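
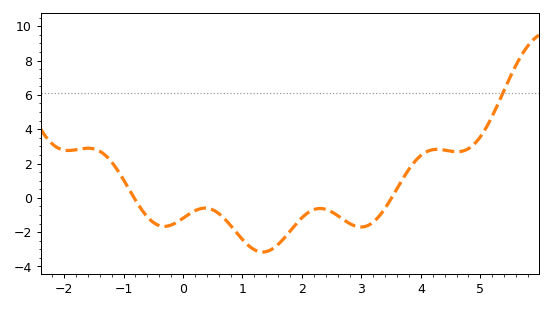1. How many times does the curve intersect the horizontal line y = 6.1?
1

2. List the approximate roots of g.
-0.8, 3.6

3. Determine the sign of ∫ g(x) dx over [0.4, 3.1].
negative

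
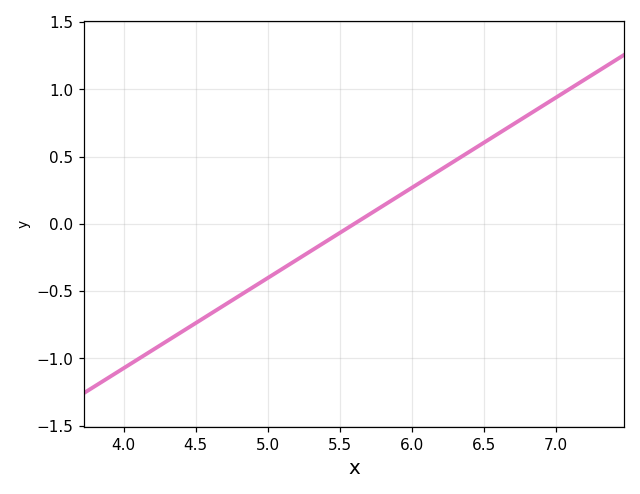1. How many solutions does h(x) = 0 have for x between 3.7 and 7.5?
1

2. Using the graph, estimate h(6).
0.25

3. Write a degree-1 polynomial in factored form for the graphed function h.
y = 0.67(x - 5.6)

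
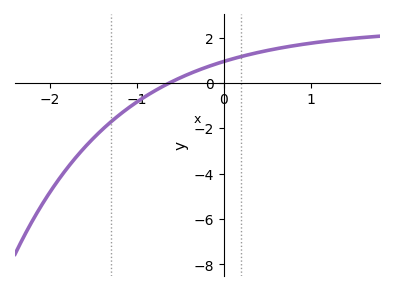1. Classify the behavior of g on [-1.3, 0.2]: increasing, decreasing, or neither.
increasing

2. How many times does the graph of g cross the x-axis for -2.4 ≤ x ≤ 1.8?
1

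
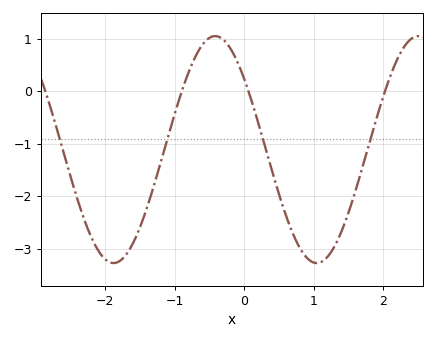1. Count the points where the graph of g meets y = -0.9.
4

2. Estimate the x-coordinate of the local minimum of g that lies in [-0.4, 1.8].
1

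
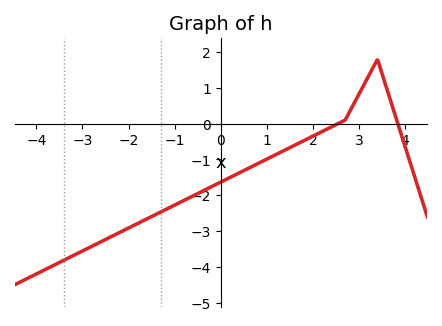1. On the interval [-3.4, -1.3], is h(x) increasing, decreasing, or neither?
increasing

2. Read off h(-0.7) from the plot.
-2.1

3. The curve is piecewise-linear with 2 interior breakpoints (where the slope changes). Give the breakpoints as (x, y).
(2.7, 0.1); (3.4, 1.8)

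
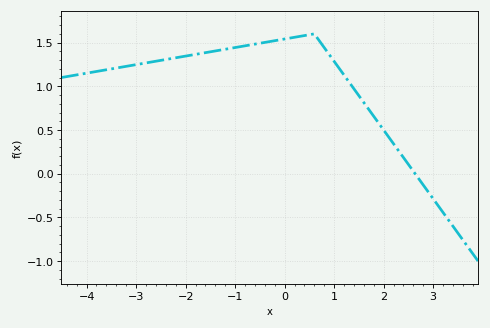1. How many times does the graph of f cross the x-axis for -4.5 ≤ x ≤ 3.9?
1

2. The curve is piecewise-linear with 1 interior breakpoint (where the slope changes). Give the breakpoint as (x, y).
(0.6, 1.6)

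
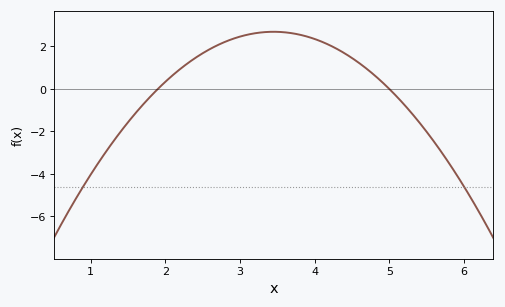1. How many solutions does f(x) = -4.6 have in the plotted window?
2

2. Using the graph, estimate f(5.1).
-0.4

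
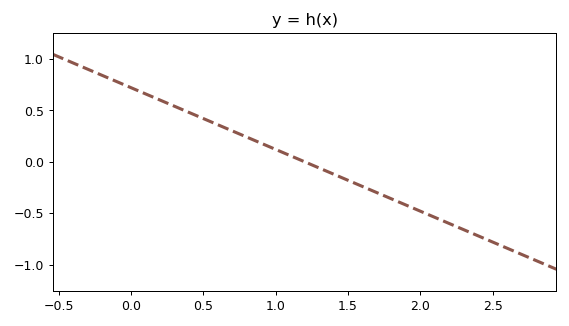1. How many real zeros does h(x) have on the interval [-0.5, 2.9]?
1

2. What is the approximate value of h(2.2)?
-0.6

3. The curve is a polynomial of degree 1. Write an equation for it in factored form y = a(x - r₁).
y = -0.6(x - 1.2)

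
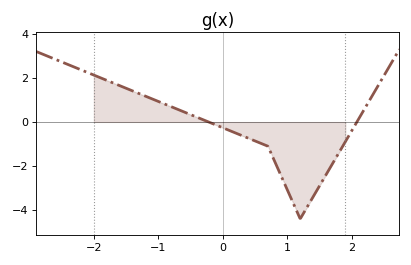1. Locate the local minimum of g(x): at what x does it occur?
1.2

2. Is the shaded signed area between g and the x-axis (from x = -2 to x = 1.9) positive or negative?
negative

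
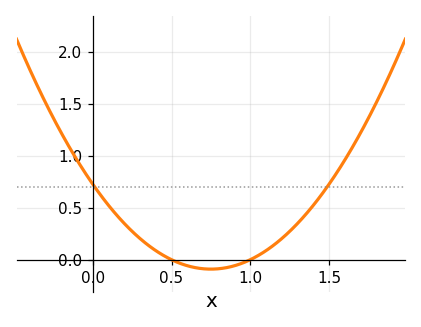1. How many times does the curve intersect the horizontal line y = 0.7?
2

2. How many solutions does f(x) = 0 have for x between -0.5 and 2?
2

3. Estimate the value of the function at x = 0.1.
0.522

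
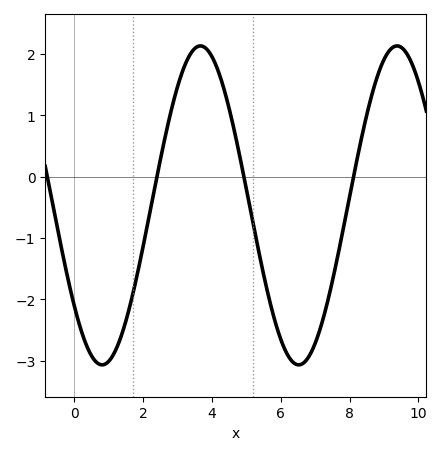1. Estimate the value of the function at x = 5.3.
-1.05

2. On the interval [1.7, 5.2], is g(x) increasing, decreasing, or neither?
neither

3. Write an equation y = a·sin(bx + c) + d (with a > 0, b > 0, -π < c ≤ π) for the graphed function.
y = 2.6sin(1.1x - 2.46) - 0.47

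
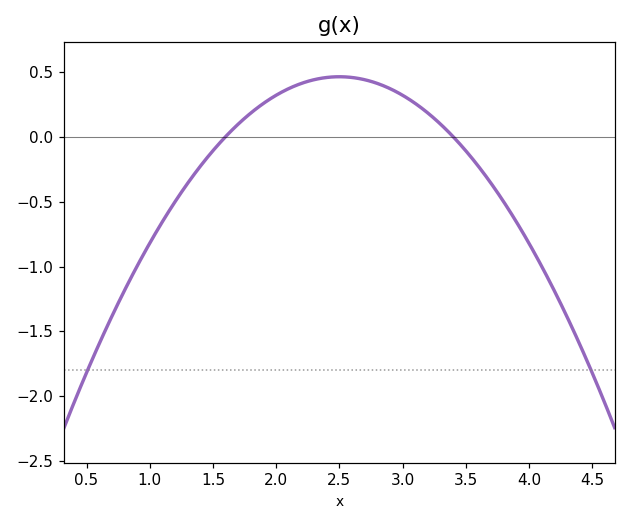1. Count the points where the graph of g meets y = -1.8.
2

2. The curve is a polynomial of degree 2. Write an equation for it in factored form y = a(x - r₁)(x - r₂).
y = -0.57(x - 1.6)(x - 3.4)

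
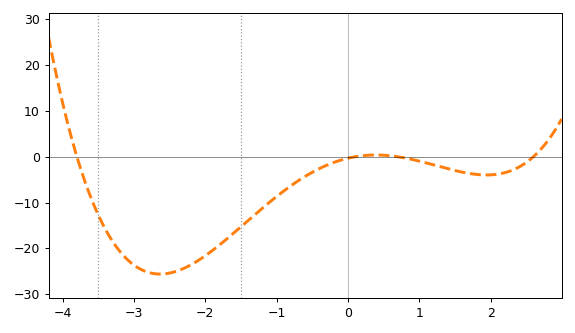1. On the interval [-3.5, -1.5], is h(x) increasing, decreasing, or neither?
neither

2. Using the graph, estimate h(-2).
-22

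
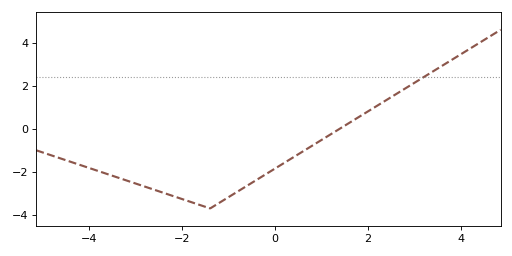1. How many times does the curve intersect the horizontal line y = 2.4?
1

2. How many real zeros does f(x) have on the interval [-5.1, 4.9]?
1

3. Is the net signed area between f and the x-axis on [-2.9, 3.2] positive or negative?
negative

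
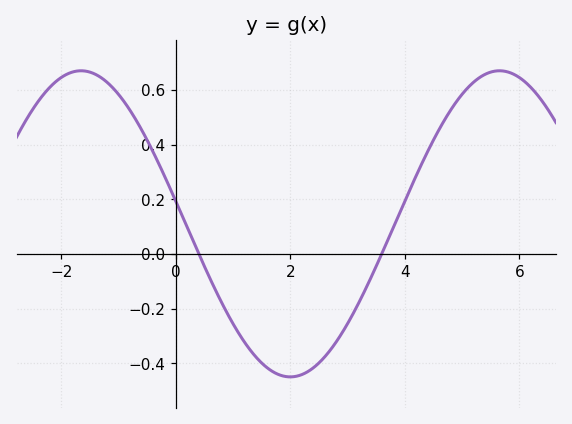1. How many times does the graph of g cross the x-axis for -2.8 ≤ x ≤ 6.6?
2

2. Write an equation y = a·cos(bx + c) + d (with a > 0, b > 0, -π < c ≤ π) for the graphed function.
y = 0.56cos(0.86x + 1.4) + 0.11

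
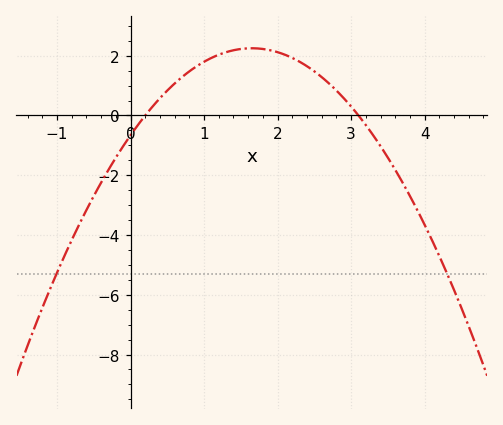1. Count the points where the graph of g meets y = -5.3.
2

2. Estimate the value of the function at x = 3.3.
-0.663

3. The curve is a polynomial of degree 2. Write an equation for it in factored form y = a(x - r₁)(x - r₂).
y = -1.07(x - 0.2)(x - 3.1)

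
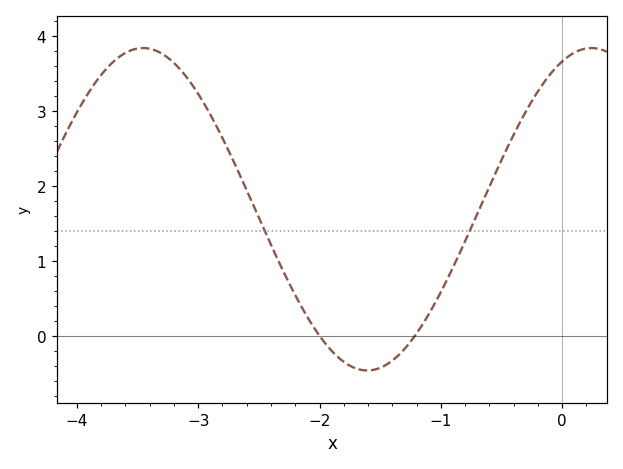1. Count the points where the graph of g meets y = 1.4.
2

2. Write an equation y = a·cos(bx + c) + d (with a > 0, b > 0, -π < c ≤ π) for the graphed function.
y = 2.15cos(1.7x - 0.41) + 1.69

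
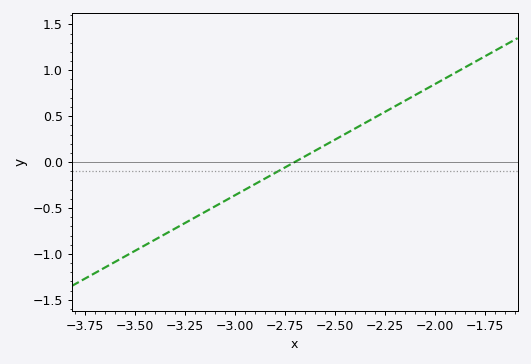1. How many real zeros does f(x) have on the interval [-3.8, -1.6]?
1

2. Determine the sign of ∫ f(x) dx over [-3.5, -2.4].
negative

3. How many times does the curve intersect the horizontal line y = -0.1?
1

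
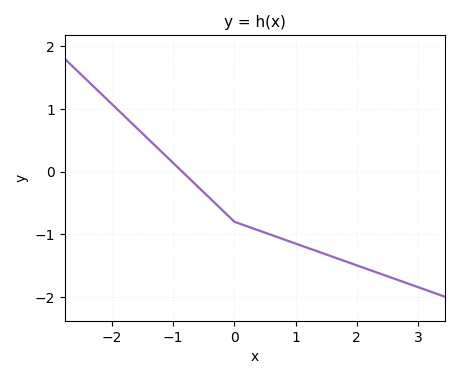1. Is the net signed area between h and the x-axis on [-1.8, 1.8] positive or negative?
negative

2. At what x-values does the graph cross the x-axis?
-0.9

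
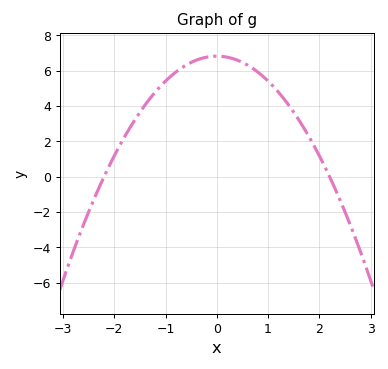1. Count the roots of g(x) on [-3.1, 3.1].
2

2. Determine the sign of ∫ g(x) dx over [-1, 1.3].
positive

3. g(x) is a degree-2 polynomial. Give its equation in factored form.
y = -1.41(x + 2.2)(x - 2.2)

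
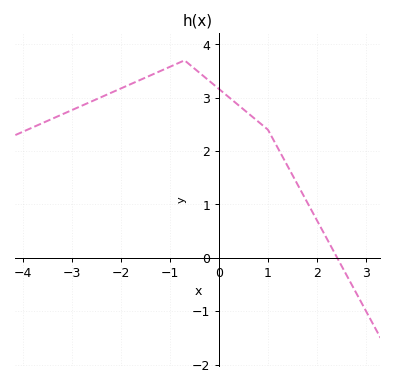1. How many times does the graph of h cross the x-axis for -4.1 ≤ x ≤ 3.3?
1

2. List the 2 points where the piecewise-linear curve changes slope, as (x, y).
(-0.7, 3.7); (1, 2.4)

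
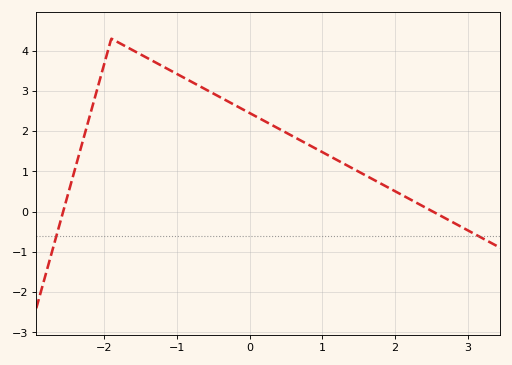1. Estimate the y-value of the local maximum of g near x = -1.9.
4.3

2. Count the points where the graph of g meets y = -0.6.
2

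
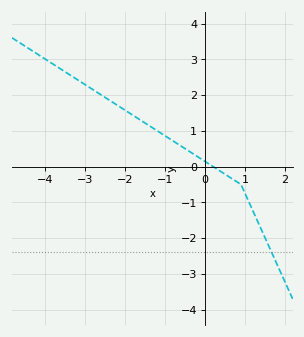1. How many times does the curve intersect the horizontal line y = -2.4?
1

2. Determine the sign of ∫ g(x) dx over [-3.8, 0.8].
positive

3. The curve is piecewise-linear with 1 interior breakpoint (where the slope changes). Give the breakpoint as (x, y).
(0.9, -0.5)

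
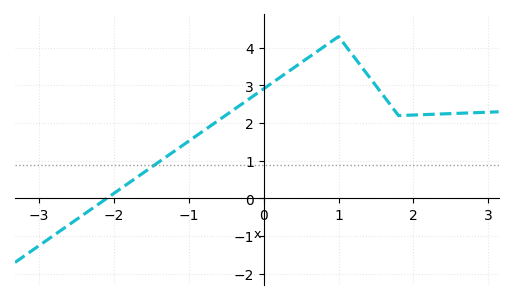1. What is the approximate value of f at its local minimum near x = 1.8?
2.2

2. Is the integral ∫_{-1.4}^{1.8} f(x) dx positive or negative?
positive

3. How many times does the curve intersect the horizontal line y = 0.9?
1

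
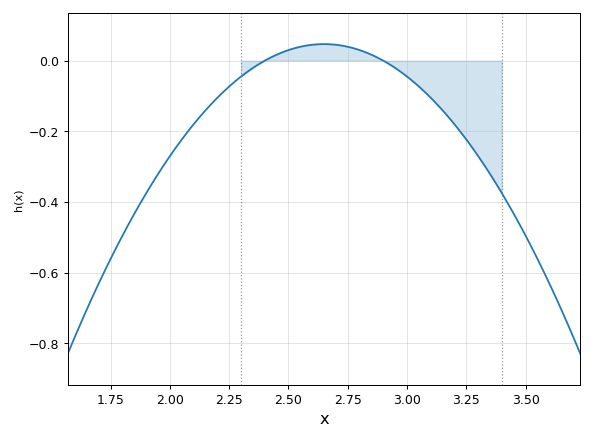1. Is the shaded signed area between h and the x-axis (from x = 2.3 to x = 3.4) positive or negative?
negative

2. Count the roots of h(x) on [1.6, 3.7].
2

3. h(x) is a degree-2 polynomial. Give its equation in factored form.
y = -0.75(x - 2.4)(x - 2.9)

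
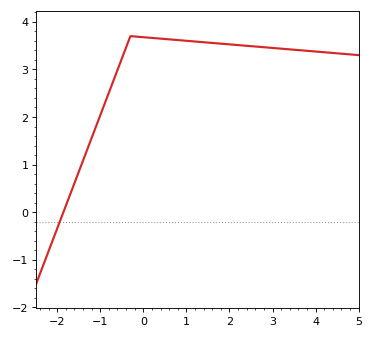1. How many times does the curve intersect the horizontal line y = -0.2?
1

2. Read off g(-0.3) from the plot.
3.7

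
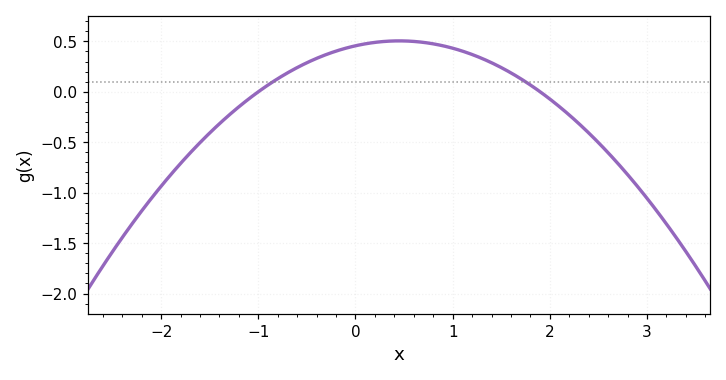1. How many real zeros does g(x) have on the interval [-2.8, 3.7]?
2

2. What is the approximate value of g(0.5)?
0.504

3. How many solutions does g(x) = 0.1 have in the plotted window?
2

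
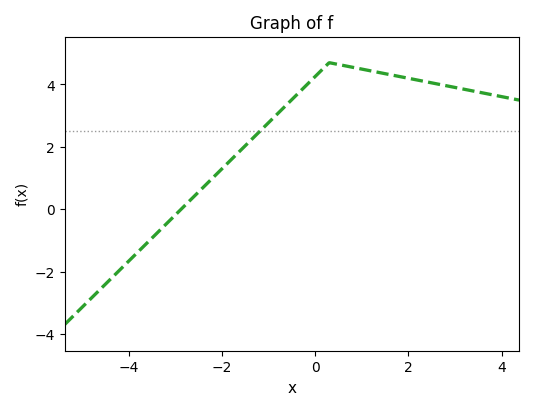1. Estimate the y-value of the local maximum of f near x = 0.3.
4.6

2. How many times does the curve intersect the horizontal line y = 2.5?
1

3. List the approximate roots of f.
-2.8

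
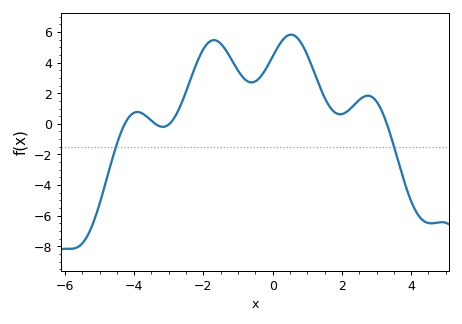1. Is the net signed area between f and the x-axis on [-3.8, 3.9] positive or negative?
positive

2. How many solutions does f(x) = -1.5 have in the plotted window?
2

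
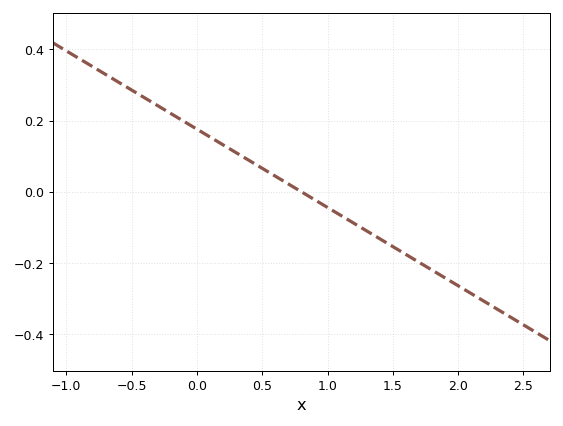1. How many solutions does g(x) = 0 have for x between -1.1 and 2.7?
1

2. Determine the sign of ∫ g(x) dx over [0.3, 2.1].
negative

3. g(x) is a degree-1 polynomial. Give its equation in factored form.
y = -0.22(x - 0.8)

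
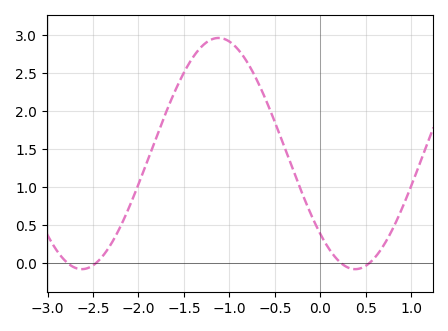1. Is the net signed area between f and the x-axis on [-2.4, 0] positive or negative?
positive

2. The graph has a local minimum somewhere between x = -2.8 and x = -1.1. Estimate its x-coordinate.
-2.62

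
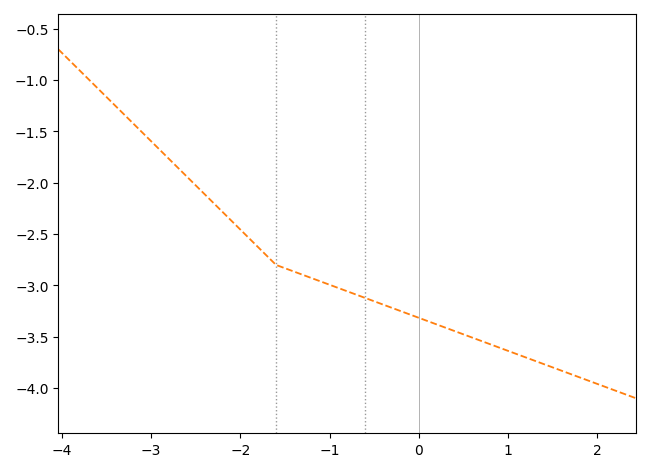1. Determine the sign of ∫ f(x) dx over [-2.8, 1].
negative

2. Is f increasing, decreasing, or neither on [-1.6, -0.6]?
decreasing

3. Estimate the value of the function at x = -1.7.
-2.7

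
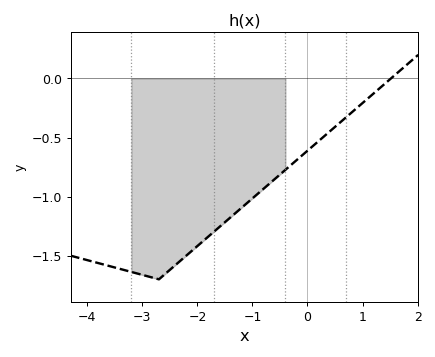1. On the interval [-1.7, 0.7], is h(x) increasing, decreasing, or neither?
increasing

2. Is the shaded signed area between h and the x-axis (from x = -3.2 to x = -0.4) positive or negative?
negative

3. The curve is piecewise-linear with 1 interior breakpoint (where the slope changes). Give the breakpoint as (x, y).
(-2.7, -1.7)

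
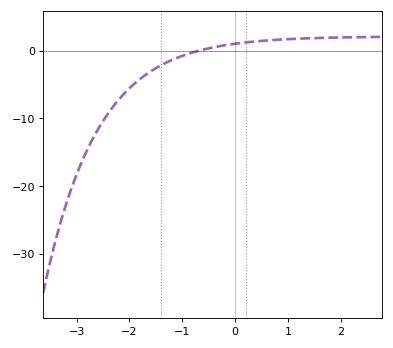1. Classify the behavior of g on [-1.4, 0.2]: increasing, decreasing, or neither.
increasing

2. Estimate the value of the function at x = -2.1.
-6.33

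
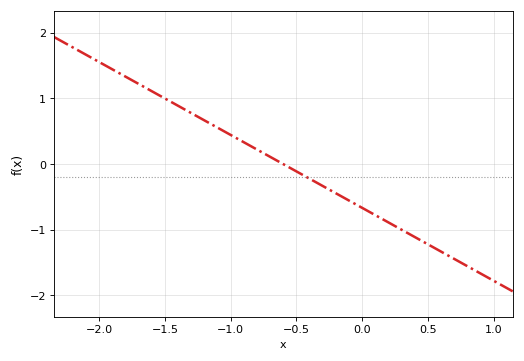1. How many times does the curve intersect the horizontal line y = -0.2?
1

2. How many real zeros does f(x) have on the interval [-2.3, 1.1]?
1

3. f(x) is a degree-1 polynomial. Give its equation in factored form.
y = -1.11(x + 0.6)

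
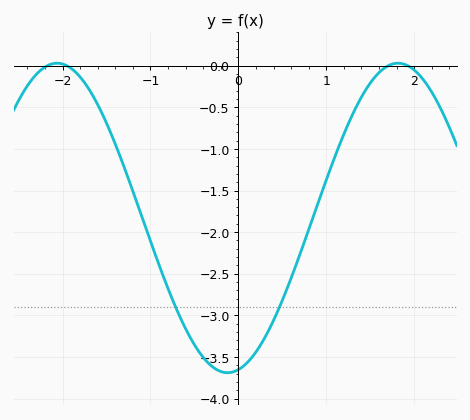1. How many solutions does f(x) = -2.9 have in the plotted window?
2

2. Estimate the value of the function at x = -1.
-2.1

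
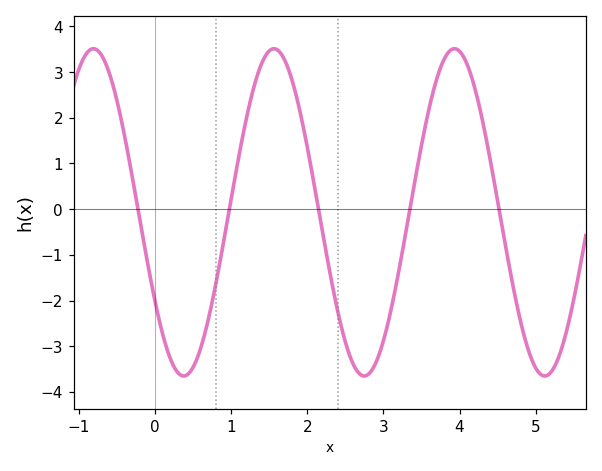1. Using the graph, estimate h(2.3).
-1.4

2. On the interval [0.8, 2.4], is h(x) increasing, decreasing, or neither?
neither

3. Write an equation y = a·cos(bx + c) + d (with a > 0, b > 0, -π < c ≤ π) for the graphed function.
y = 3.58cos(2.6x + 2.1) - 0.07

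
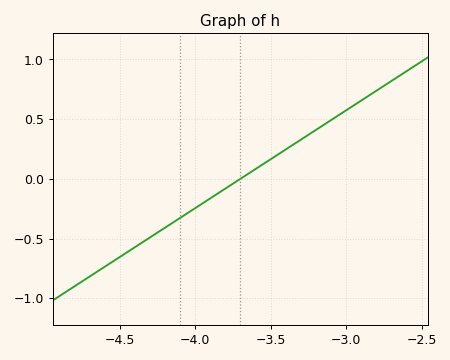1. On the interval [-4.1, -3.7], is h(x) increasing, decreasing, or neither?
increasing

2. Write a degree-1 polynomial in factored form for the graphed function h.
y = 0.82(x + 3.7)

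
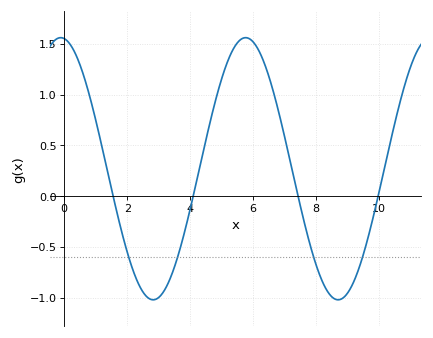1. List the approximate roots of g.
1.6, 4, 7.4, 10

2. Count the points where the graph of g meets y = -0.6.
4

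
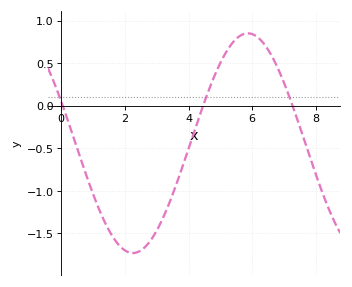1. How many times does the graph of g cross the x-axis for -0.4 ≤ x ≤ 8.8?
3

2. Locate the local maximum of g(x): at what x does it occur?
5.86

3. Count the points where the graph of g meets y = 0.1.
3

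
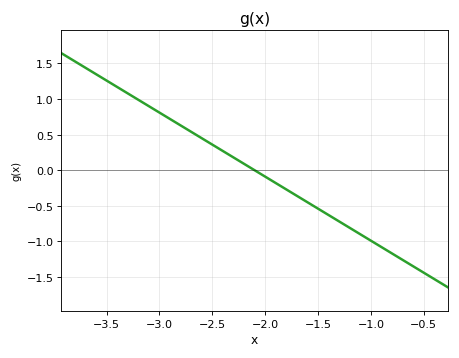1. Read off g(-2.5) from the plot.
0.35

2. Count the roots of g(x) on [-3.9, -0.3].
1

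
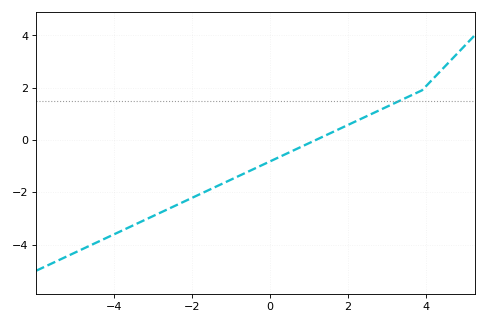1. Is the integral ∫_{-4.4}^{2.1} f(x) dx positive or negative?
negative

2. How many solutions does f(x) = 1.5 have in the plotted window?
1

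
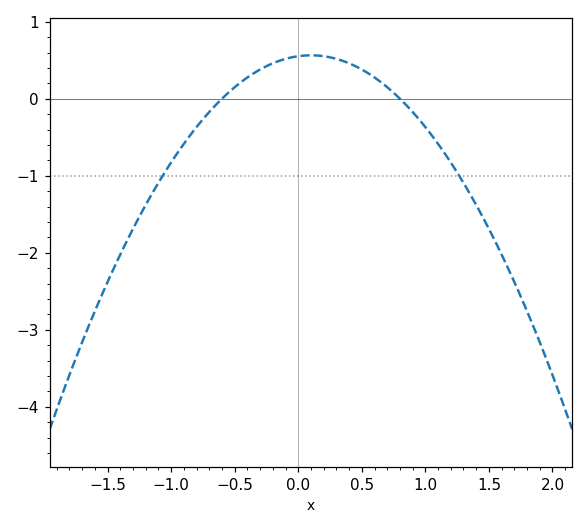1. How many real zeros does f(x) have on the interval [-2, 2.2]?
2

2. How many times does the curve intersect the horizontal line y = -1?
2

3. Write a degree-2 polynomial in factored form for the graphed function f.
y = -1.15(x + 0.6)(x - 0.8)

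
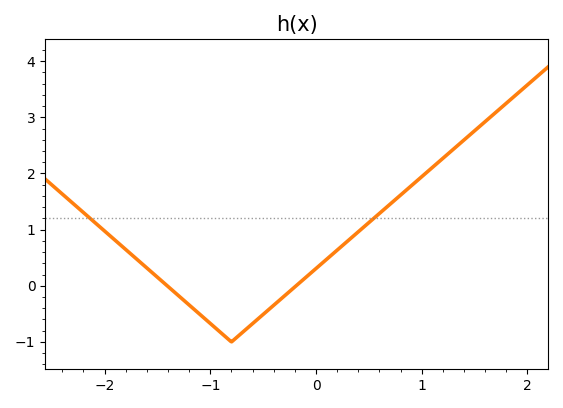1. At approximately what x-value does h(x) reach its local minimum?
-0.801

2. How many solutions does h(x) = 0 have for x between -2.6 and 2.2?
2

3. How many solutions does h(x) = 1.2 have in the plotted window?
2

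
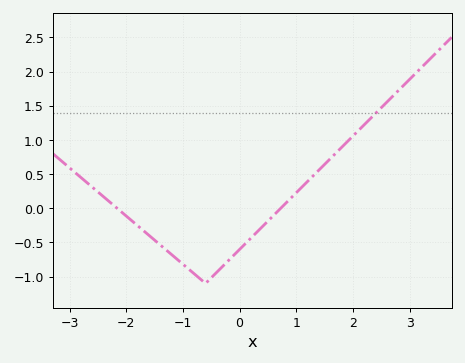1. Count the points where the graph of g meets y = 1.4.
1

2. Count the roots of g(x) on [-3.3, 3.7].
2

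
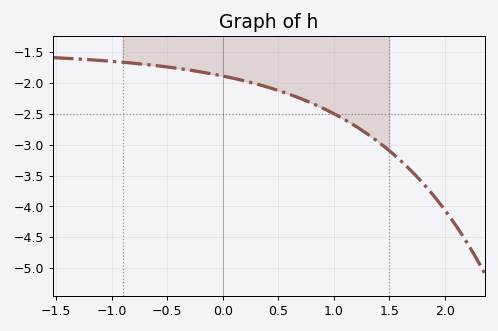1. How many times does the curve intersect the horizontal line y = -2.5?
1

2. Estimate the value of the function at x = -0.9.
-1.67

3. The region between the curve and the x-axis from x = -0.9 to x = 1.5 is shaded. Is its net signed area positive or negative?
negative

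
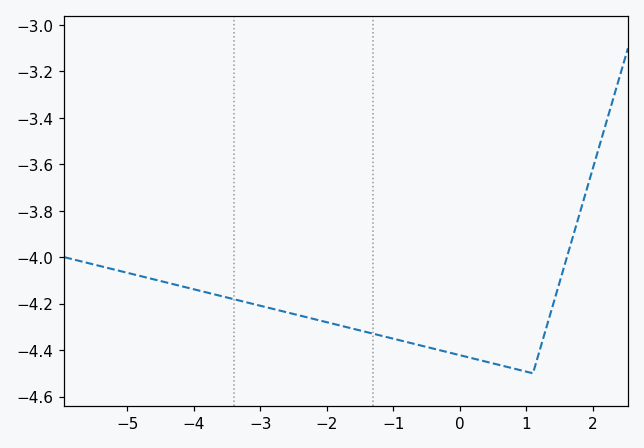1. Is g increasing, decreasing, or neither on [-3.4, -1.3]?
decreasing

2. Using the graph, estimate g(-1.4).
-4.32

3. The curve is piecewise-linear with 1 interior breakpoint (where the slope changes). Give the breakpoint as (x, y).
(1.1, -4.5)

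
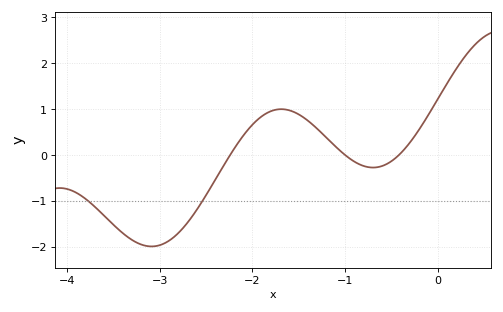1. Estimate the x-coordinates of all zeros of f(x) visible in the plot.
-2.2, -1, -0.4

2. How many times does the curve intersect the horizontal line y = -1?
2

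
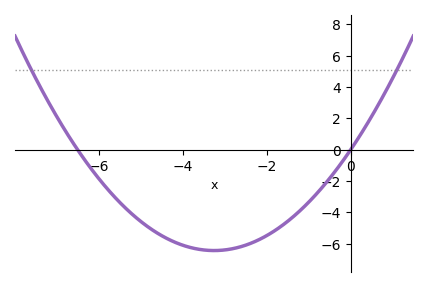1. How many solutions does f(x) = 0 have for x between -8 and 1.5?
2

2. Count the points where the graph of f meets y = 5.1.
2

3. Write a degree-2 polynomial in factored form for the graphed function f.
y = 0.61(x + 6.5)(x - 0)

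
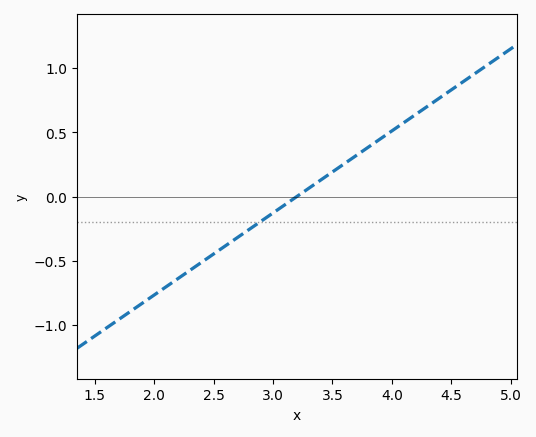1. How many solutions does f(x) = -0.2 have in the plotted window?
1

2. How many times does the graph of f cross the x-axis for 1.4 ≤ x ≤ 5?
1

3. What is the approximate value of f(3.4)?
0.15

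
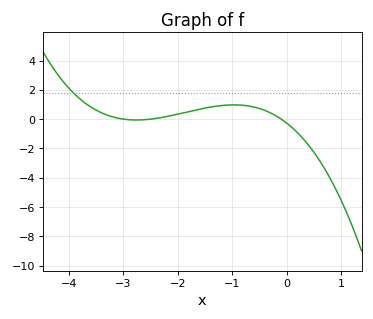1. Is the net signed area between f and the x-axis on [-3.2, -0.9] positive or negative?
positive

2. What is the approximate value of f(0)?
-0.2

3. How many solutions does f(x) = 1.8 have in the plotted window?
1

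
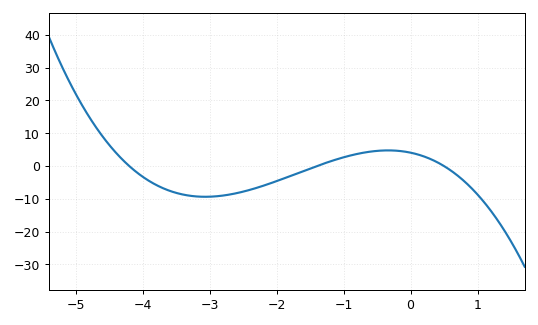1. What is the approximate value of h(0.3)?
2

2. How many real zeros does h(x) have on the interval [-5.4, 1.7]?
3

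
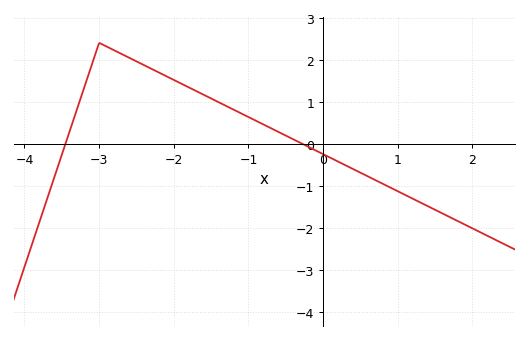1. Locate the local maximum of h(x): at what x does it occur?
-3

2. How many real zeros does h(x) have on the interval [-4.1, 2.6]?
2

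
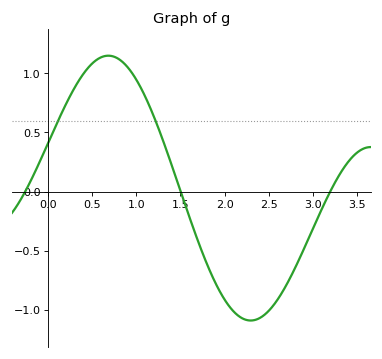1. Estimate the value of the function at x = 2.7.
-0.795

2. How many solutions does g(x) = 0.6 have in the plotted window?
2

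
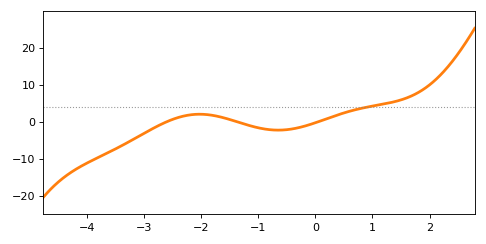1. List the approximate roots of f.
-2.61, -1.37, 0.049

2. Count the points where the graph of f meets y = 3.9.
1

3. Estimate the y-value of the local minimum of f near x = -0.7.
-2.25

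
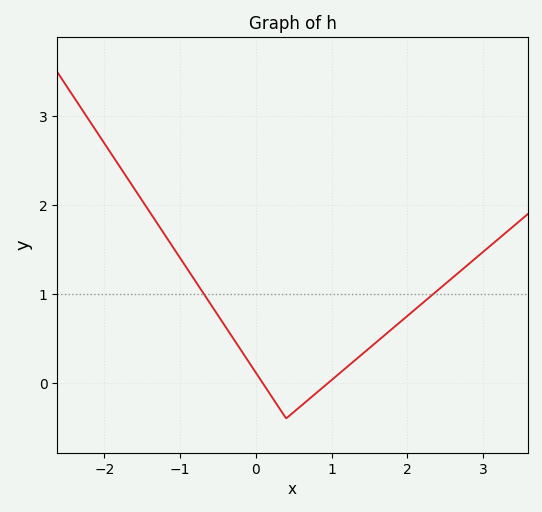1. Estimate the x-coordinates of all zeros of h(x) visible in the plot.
0.09, 0.955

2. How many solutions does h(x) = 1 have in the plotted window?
2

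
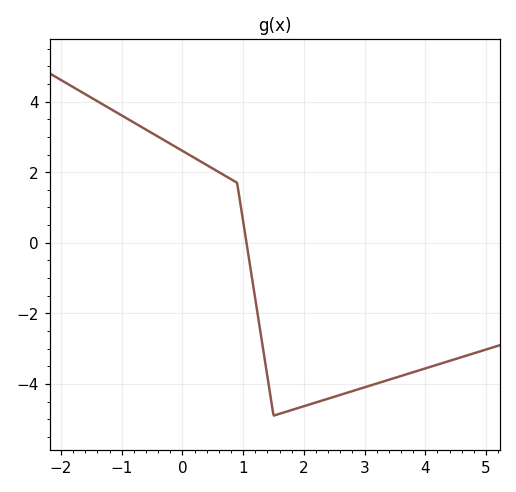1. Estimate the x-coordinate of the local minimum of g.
1.5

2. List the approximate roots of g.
1.1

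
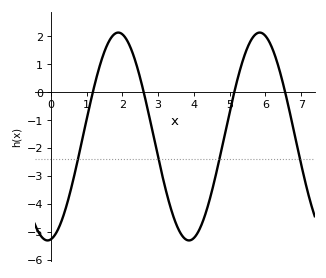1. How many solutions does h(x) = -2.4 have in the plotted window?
4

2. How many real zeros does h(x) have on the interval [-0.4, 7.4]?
4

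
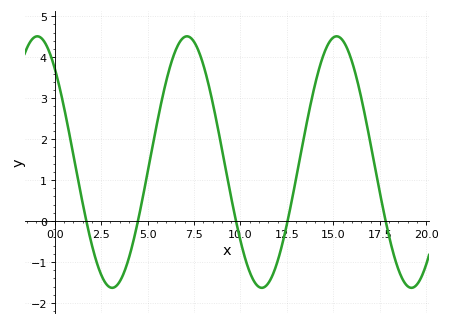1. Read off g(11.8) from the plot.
-1.2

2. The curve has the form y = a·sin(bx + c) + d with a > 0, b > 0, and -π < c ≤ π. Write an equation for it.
y = 3.07sin(0.78x + 2.3) + 1.44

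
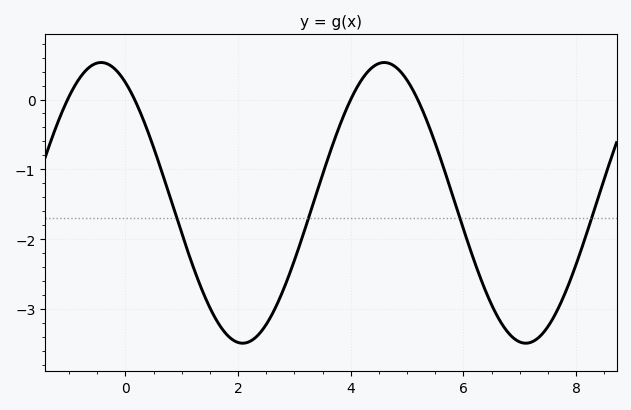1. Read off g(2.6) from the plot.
-3.1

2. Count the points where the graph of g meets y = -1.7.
4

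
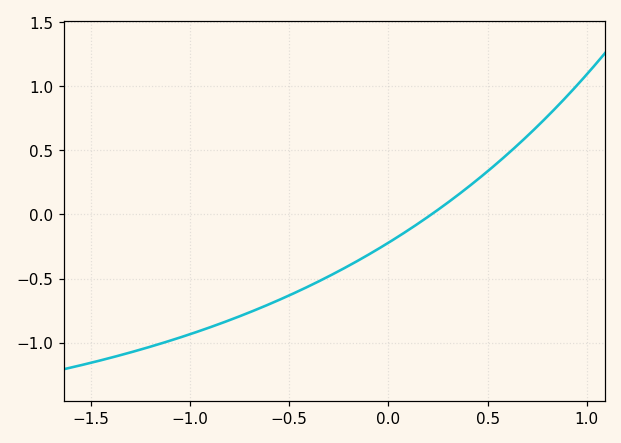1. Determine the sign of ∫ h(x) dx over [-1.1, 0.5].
negative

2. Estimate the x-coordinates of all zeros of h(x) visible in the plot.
0.2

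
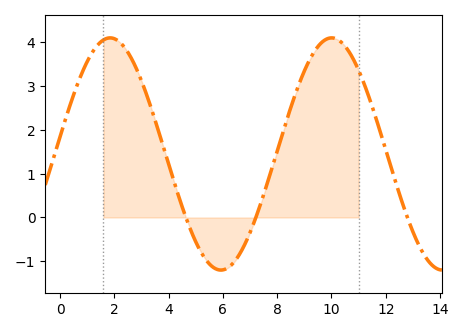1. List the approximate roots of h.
4.6, 7.2, 12.8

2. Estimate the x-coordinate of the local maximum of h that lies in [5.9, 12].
10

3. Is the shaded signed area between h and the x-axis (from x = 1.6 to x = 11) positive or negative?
positive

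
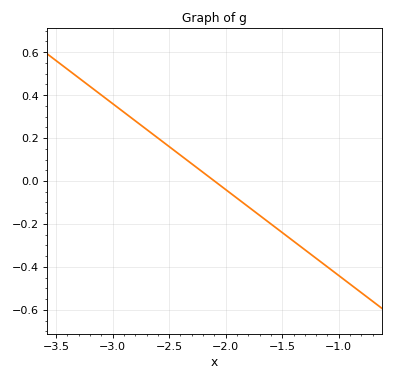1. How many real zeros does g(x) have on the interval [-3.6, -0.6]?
1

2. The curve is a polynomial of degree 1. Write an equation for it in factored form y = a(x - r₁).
y = -0.4(x + 2.1)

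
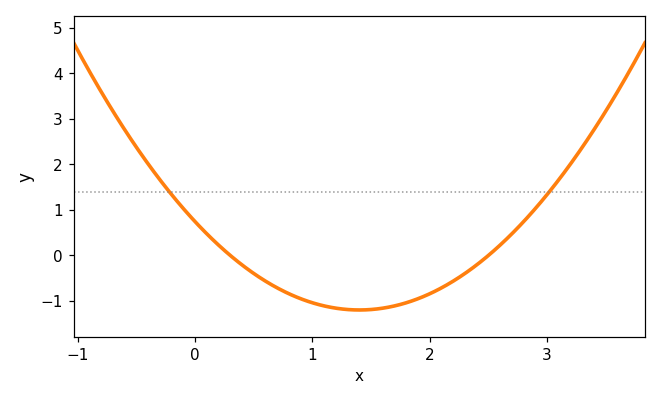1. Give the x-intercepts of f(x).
0.3, 2.5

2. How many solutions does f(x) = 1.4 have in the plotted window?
2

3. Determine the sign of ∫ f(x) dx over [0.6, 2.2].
negative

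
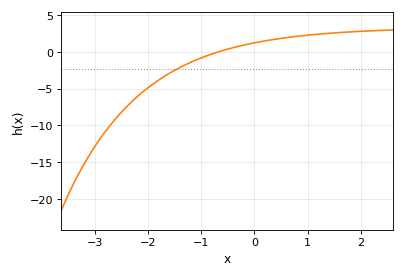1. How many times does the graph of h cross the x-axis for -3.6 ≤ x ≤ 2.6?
1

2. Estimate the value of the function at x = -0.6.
0.167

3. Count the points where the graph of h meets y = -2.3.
1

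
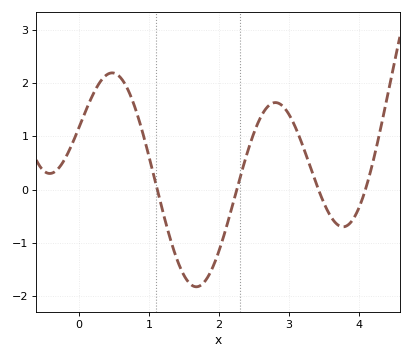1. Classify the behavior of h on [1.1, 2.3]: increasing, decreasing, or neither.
neither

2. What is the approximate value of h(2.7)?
1.6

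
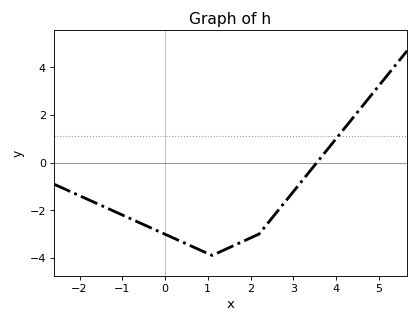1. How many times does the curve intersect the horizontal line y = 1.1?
1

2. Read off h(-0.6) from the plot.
-2.52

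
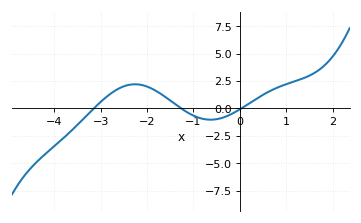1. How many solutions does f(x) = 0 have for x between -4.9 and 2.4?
3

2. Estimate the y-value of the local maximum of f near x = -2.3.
2.2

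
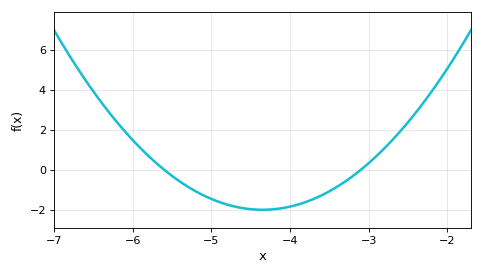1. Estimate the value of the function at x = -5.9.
1.08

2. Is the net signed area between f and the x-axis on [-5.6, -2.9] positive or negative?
negative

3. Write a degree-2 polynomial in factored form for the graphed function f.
y = 1.28(x + 5.6)(x + 3.1)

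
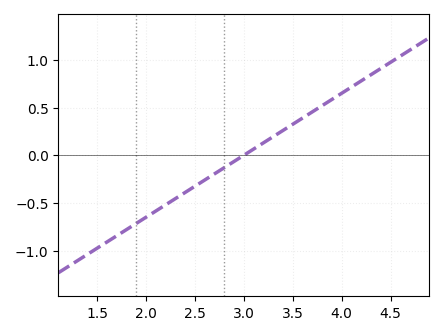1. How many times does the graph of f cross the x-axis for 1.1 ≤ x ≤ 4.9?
1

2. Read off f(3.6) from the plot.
0.39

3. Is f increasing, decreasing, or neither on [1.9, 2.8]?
increasing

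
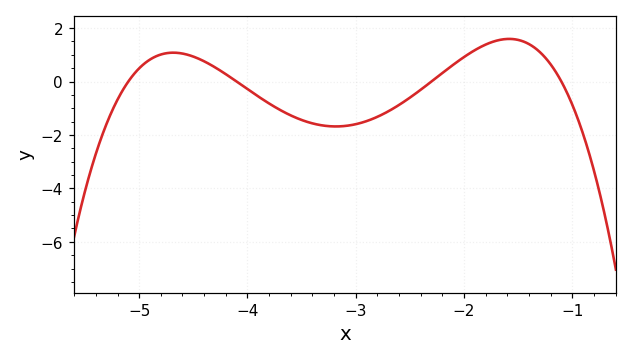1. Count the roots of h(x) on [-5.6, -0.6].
4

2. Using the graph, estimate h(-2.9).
-1.4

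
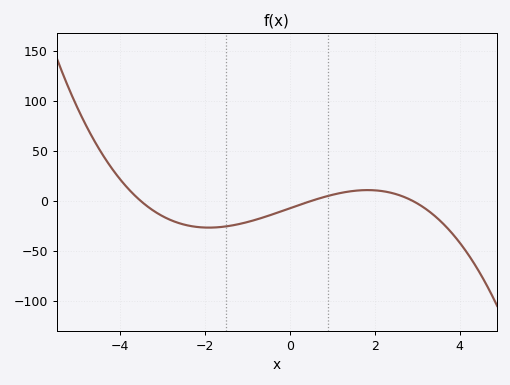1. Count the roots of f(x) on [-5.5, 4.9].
3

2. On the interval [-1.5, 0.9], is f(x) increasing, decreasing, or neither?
increasing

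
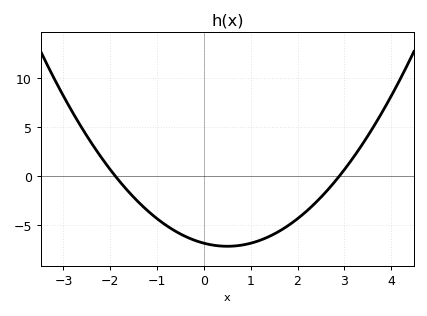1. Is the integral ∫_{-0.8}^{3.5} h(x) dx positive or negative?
negative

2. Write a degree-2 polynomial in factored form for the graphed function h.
y = 1.25(x + 1.9)(x - 2.9)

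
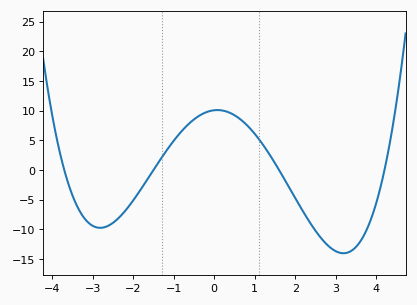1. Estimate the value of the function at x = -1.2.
3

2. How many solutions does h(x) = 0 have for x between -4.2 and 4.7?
4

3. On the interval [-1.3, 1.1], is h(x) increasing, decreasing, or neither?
neither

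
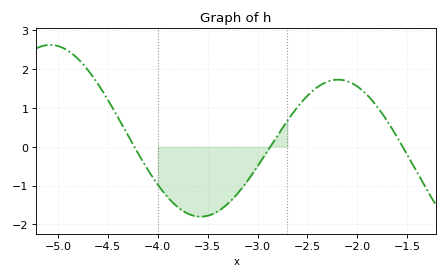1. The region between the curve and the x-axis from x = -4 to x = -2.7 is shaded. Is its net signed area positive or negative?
negative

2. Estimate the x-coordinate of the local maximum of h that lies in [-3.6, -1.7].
-2.2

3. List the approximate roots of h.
-4.2, -2.9, -1.5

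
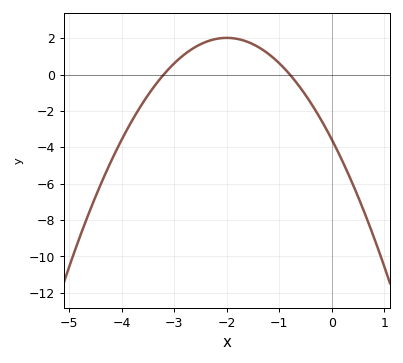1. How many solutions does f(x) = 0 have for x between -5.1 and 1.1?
2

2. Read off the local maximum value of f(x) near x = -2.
2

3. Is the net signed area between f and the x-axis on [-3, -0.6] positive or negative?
positive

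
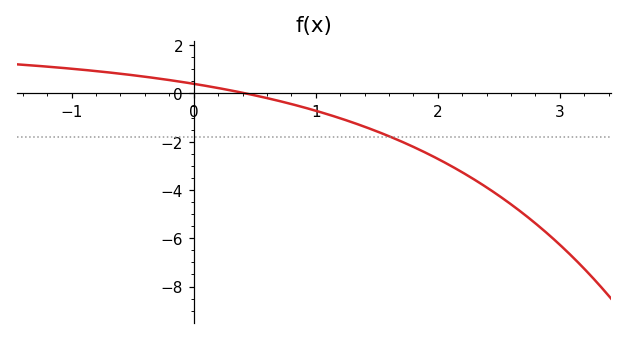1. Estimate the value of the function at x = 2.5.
-4.2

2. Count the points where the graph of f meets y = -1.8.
1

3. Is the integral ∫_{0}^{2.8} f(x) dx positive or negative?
negative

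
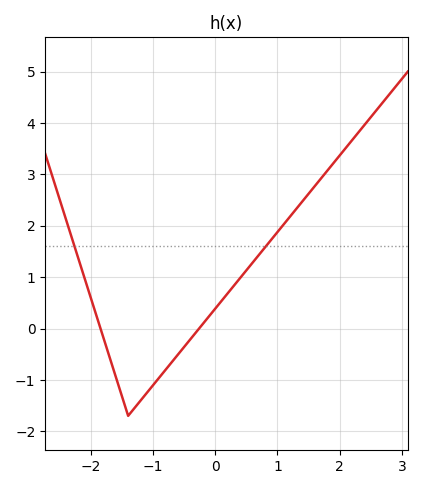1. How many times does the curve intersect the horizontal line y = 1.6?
2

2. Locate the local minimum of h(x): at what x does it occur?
-1.4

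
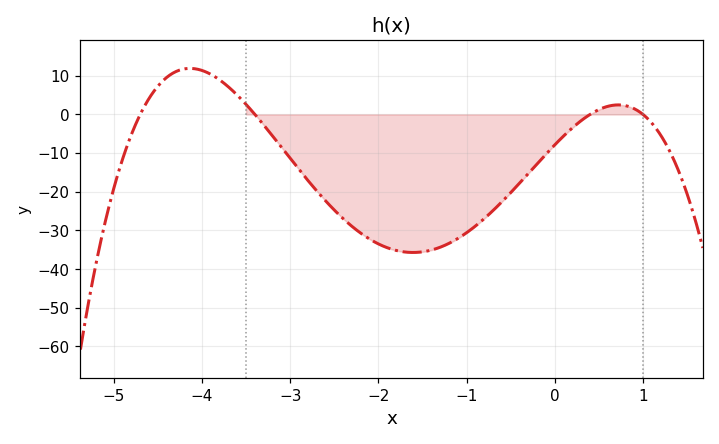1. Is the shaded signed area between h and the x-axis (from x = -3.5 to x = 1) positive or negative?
negative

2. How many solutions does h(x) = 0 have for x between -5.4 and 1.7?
4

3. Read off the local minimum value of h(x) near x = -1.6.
-35.7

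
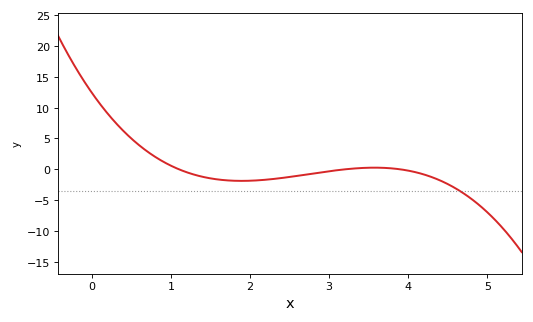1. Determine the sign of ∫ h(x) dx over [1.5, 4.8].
negative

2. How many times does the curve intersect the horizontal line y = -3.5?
1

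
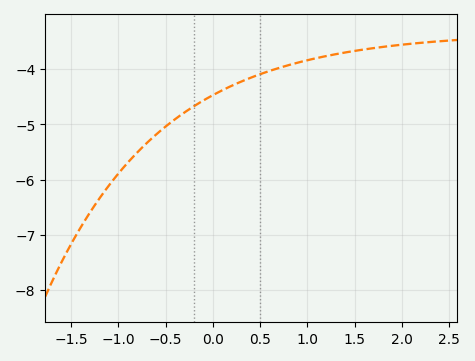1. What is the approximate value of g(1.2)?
-3.8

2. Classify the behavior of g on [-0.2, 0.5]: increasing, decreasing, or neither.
increasing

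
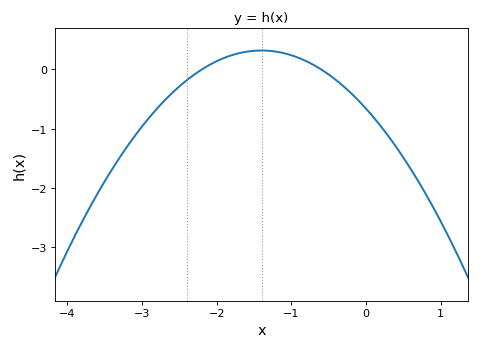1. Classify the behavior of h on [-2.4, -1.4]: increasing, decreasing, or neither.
increasing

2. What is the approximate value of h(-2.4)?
-0.2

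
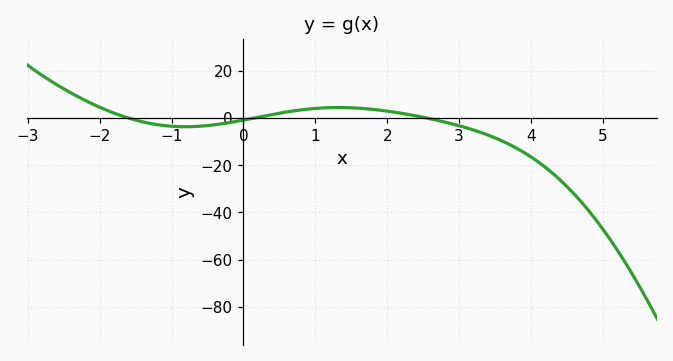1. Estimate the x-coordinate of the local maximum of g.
1.4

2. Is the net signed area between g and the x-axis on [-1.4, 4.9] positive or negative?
negative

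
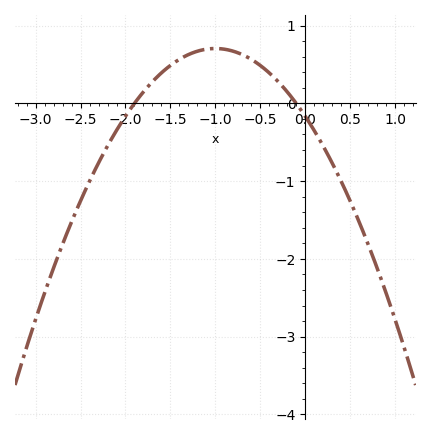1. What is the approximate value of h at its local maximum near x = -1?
0.7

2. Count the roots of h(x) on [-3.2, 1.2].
2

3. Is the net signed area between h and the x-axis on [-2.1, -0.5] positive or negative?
positive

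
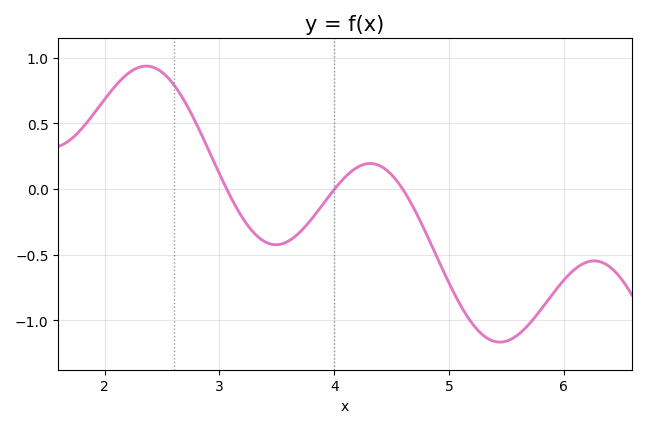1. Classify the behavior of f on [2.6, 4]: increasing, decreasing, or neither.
neither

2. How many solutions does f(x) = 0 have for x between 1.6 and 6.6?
3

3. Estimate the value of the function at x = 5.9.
-0.8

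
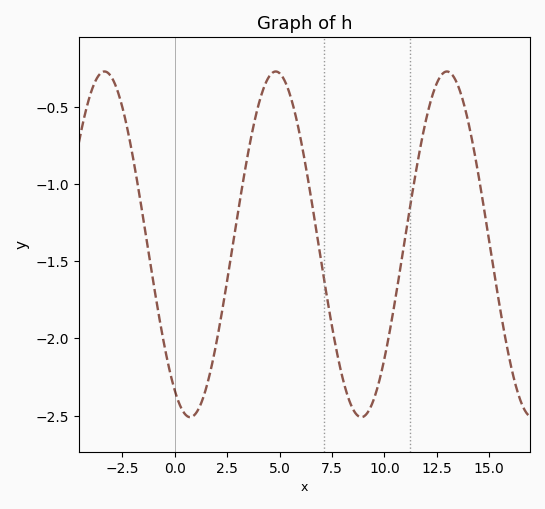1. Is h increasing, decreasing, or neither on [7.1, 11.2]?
neither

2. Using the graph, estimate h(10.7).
-1.6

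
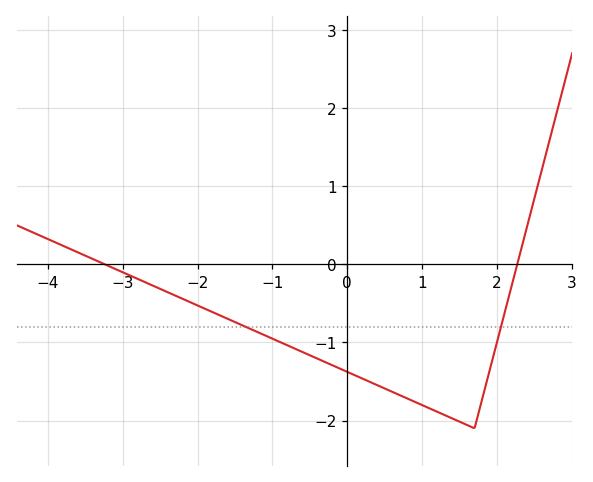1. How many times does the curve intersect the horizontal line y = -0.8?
2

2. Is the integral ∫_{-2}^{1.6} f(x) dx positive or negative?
negative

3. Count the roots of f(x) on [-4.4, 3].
2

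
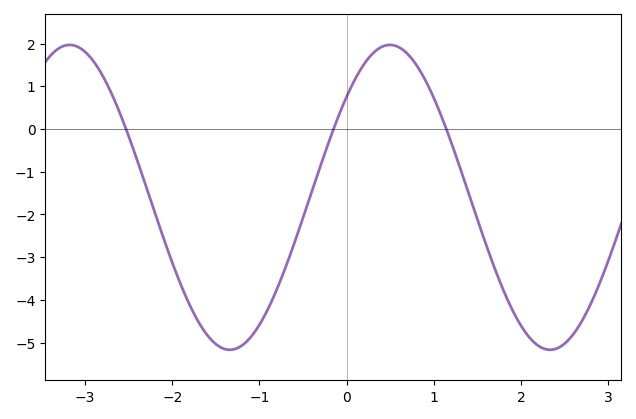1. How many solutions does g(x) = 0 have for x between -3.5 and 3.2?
3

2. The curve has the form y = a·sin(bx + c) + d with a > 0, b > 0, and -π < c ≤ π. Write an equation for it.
y = 3.57sin(1.7x + 0.72) - 1.6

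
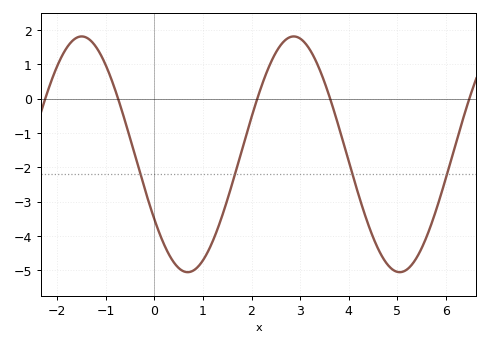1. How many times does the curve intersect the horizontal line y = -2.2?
4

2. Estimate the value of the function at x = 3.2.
1.4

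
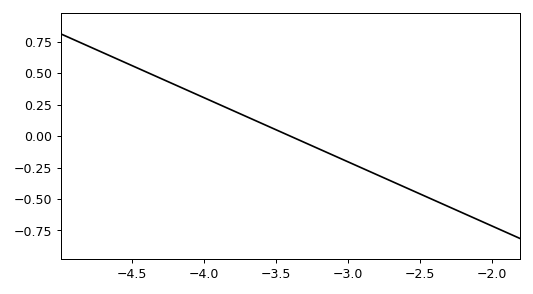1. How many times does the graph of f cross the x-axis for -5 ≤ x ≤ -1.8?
1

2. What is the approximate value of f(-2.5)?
-0.46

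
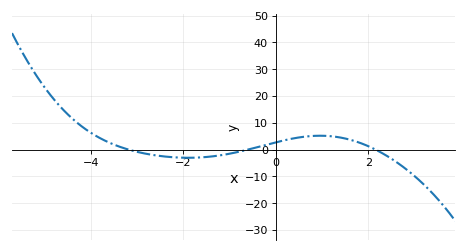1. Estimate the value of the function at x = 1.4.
4.52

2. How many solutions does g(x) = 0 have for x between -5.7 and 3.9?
3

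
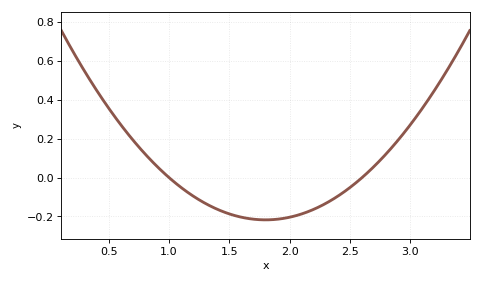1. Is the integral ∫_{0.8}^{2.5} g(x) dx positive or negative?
negative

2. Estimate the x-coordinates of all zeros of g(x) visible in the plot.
1, 2.6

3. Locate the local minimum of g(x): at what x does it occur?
1.8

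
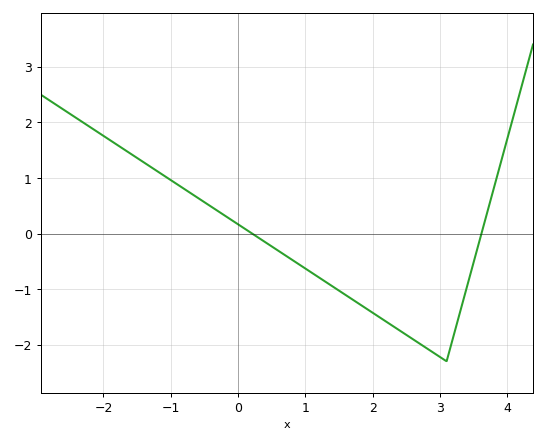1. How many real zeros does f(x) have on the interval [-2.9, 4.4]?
2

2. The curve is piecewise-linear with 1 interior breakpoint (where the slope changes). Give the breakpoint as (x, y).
(3.1, -2.3)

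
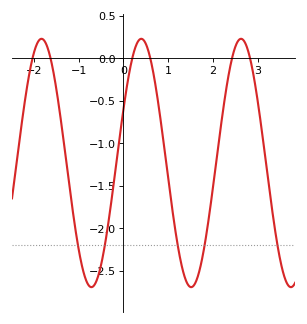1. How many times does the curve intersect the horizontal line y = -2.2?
5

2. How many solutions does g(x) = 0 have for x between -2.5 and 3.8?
6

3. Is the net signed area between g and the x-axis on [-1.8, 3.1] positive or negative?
negative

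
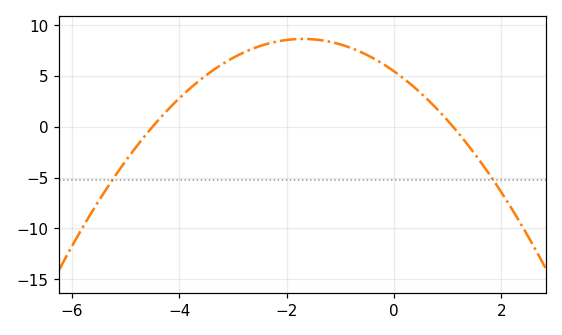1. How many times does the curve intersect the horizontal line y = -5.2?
2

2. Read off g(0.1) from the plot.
5.06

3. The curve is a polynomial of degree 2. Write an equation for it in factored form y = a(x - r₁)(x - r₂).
y = -1.1(x + 4.5)(x - 1.1)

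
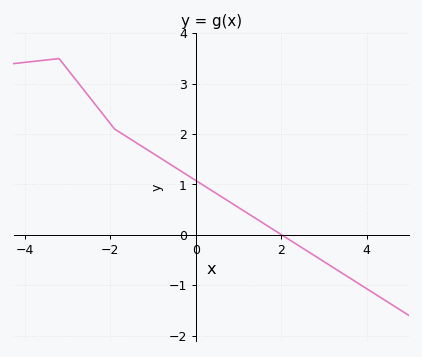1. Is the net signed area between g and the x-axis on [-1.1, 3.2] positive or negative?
positive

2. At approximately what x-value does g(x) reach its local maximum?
-3.2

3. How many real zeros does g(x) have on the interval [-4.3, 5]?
1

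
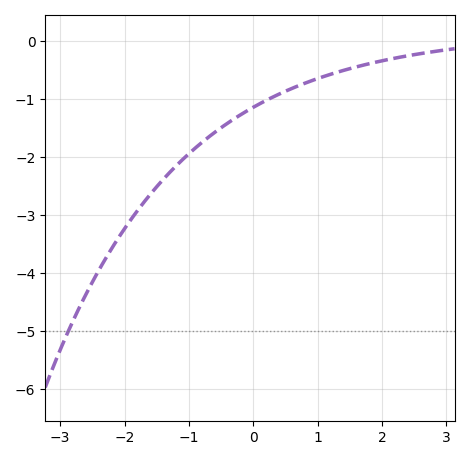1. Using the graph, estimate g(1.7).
-0.4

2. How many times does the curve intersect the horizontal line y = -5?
1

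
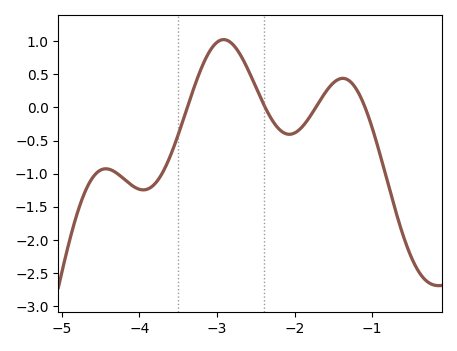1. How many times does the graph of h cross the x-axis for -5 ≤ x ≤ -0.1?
4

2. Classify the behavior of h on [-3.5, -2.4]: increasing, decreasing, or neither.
neither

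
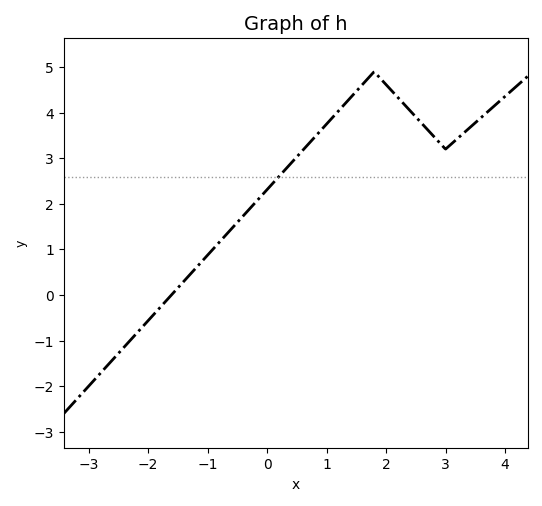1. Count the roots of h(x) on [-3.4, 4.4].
1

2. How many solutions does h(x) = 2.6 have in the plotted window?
1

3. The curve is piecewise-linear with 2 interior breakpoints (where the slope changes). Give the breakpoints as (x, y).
(1.8, 4.9); (3, 3.2)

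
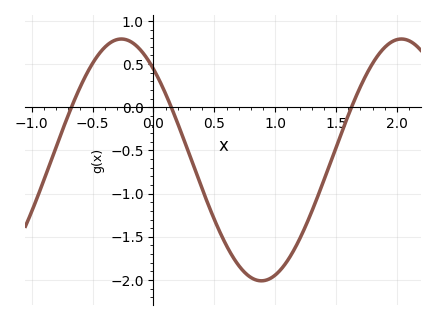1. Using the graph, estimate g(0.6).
-1.6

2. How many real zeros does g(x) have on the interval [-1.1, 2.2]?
3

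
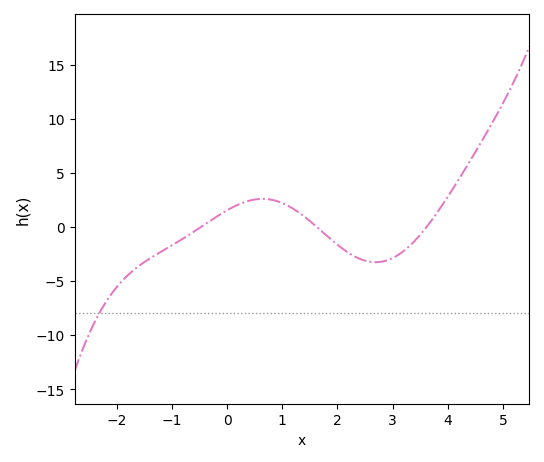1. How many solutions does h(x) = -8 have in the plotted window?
1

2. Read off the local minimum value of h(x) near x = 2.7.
-3.5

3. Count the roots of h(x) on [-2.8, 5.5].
3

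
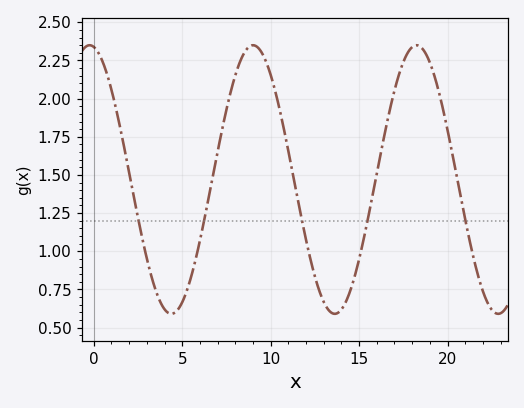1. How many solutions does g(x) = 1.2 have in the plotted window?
5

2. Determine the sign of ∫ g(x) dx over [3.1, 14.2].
positive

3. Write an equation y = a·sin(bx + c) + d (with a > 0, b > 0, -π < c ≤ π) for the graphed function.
y = 0.88sin(0.68x + 1.73) + 1.47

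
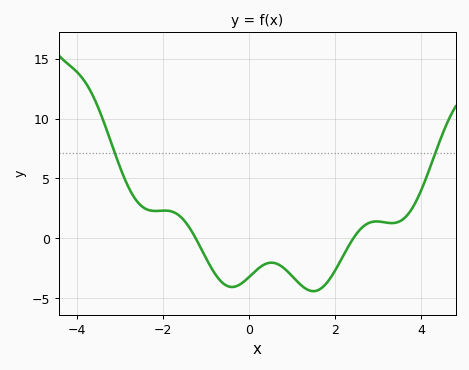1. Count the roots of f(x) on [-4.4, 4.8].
2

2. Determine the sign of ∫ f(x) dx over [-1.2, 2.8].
negative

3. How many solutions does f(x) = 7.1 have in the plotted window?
2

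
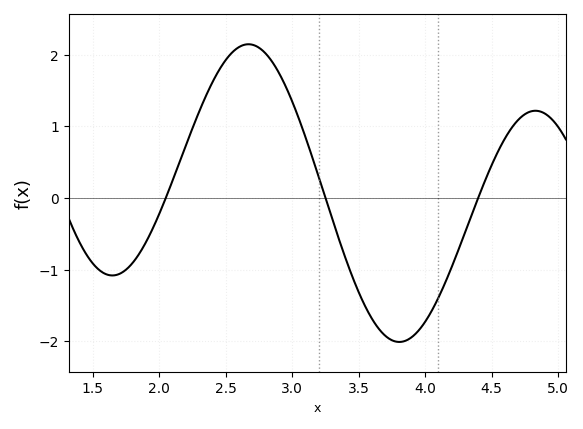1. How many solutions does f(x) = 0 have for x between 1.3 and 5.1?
3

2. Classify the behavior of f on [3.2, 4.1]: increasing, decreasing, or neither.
neither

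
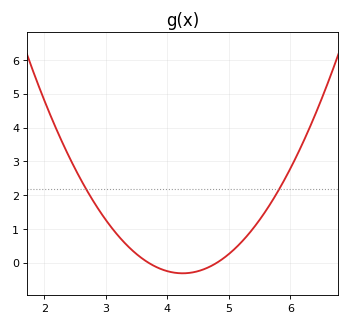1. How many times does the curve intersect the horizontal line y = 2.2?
2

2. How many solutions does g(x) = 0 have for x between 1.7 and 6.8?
2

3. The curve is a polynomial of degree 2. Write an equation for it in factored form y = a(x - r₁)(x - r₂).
y = 1.01(x - 3.7)(x - 4.8)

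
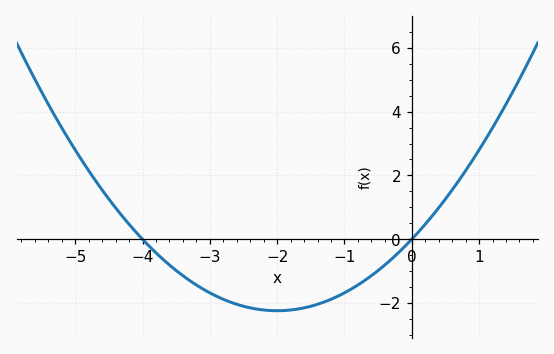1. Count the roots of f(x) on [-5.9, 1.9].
2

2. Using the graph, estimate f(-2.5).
-2.1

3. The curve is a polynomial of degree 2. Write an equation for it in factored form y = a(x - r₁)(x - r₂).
y = 0.56(x + 4)(x - 0)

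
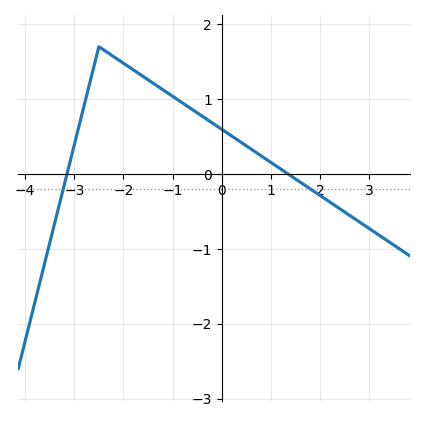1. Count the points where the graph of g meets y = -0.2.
2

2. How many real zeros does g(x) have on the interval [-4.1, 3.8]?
2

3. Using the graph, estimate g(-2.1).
1.5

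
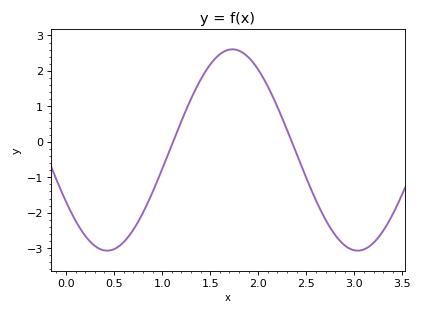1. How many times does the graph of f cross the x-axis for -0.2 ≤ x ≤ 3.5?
2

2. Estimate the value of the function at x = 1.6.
2.5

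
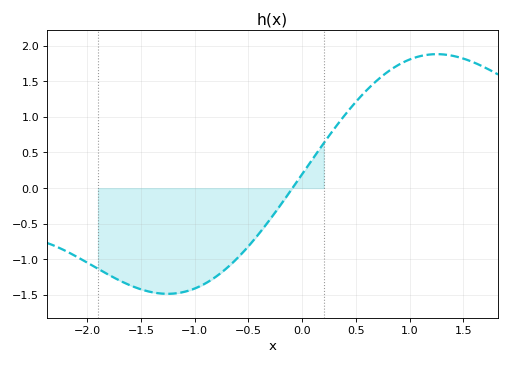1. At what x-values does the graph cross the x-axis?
-0.1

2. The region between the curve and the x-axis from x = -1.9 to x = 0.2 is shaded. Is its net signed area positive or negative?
negative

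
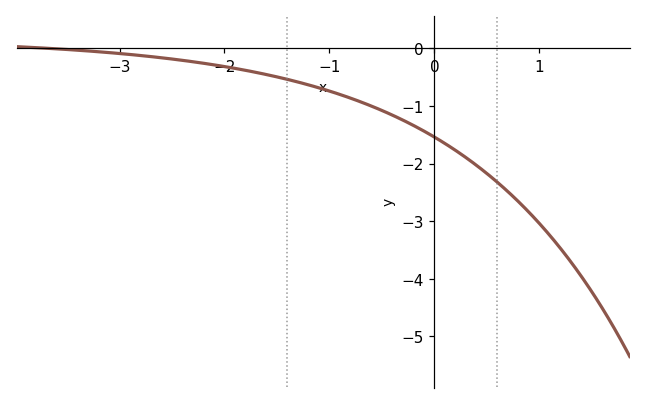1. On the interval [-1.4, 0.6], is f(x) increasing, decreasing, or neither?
decreasing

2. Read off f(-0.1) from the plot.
-1.4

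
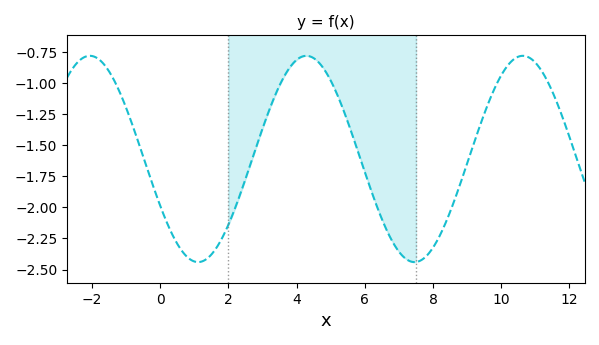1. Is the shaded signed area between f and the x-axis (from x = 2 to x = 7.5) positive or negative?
negative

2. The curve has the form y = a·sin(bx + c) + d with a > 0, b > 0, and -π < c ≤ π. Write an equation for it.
y = 0.83sin(0.99x - 2.7) - 1.61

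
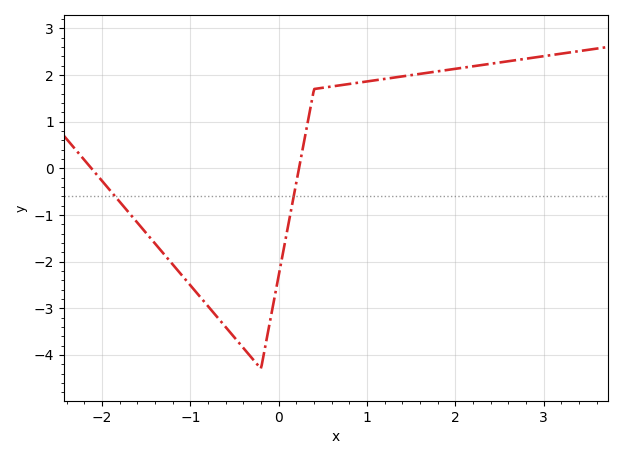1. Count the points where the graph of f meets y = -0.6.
2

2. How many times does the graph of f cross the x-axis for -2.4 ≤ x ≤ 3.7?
2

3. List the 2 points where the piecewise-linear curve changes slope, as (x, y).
(-0.2, -4.3); (0.4, 1.7)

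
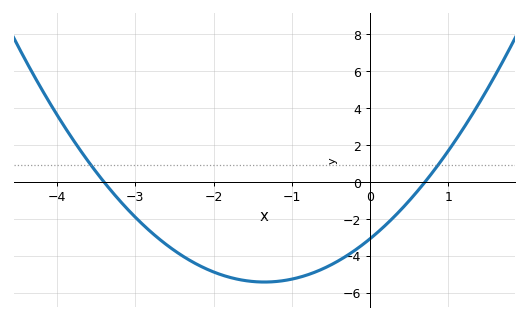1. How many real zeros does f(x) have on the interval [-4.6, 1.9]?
2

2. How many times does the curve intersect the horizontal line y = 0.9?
2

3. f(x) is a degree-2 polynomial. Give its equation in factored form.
y = 1.29(x + 3.4)(x - 0.7)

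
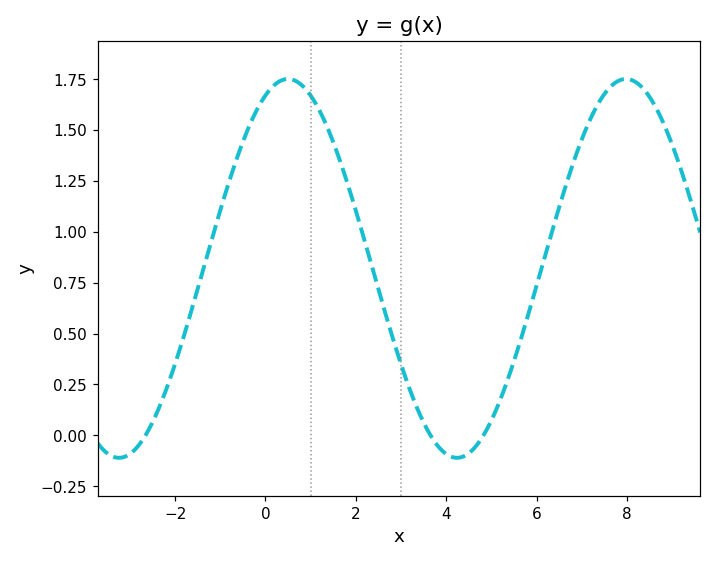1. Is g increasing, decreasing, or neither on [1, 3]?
decreasing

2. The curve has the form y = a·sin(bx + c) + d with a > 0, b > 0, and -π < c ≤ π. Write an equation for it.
y = 0.93sin(0.84x + 1.15) + 0.82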